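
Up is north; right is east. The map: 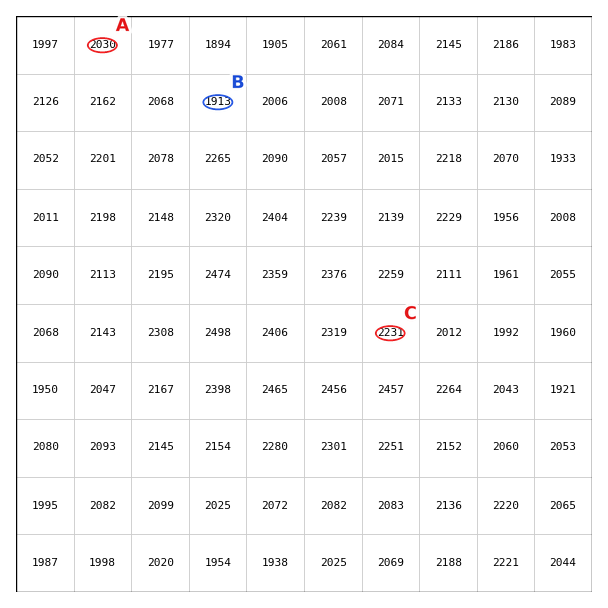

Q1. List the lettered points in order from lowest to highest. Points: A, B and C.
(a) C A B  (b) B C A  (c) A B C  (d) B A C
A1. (d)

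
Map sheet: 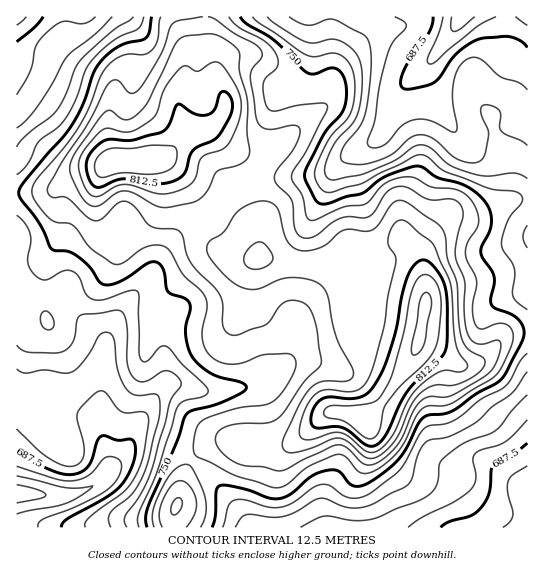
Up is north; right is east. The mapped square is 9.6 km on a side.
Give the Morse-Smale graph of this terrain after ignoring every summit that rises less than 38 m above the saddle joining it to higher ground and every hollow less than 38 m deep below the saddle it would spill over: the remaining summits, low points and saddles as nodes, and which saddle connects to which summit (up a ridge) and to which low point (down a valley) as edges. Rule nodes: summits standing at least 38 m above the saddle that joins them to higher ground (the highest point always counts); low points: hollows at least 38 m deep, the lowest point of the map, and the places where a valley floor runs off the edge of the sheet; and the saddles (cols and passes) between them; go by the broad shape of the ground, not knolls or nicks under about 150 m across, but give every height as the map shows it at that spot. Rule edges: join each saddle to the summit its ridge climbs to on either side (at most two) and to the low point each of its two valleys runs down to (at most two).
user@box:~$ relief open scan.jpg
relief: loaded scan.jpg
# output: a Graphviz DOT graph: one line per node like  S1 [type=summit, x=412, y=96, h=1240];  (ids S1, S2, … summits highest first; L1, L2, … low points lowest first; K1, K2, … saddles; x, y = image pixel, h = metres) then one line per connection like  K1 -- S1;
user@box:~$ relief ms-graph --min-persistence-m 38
graph terrain {
  S1 [type=summit, x=425, y=306, h=840];
  S2 [type=summit, x=127, y=161, h=836];
  L1 [type=low, x=18, y=494, h=644];
  L2 [type=low, x=462, y=17, h=656];
  L3 [type=low, x=527, y=489, h=665];
  L4 [type=low, x=17, y=17, h=670];
  K1 [type=saddle, x=205, y=214, h=785];
  K2 [type=saddle, x=193, y=461, h=762];
  K3 [type=saddle, x=17, y=193, h=749];
  K1 -- S1;
  K1 -- S2;
  K1 -- L1;
  K1 -- L2;
  K2 -- S1;
  K2 -- L1;
  K2 -- L3;
  K3 -- S2;
  K3 -- L1;
  K3 -- L4;
}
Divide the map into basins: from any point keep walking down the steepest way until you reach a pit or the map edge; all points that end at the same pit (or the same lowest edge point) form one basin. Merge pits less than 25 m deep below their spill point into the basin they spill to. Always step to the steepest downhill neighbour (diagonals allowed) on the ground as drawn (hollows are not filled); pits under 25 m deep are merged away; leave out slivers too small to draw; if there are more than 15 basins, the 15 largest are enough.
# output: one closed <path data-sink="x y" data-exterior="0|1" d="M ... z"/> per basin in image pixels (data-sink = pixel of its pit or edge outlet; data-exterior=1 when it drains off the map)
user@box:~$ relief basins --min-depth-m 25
<path data-sink="17 494" data-exterior="1" d="M163 160l-49 1-16 10-28 8-19 12-35 3 1 334 156 0 0-14 6-12 5-27 8-14 11-12 19-8 20 4 44 0 13-6 24-23 8-4 15 1 17 7 22-22 31-48 8-35 3-24-7-33-15-21-23 15-18 3-3 16-7 17-13-16-16-7-27-1-23-5-22 0-27-11-9-7-14-32-15-24-15-18z"/><path data-sink="462 17" data-exterior="1" d="M527 16l-321 0 1 29 10 37 7 13 0 16-13 16-25 8-20 21-11 3 11 2 18 18 19 30 14 32 9 7 27 11 22 0 23 5 27 1 16 7 13 16 7-17 3-16 18-3 23-15 15 21 5 23 2 16-8 45 24 11 18 12 17-2 9-6 18-21 23-5z"/><path data-sink="527 489" data-exterior="1" d="M527 332l-9 0-13 4-19 21-16 8-9 0-18-12-25-10-5 12-28 43-22 22-17-7-15-1-8 4-24 23-13 6-44 0-20-4-15 6-15 14-8 14-5 27-6 12 0 13 354 1z"/><path data-sink="17 17" data-exterior="1" d="M205 16l-188 0-1 177 35-2 19-12 28-8 16-10 29 0 18-2 5-3 20-21 25-8 12-13 2-13-17-50z"/>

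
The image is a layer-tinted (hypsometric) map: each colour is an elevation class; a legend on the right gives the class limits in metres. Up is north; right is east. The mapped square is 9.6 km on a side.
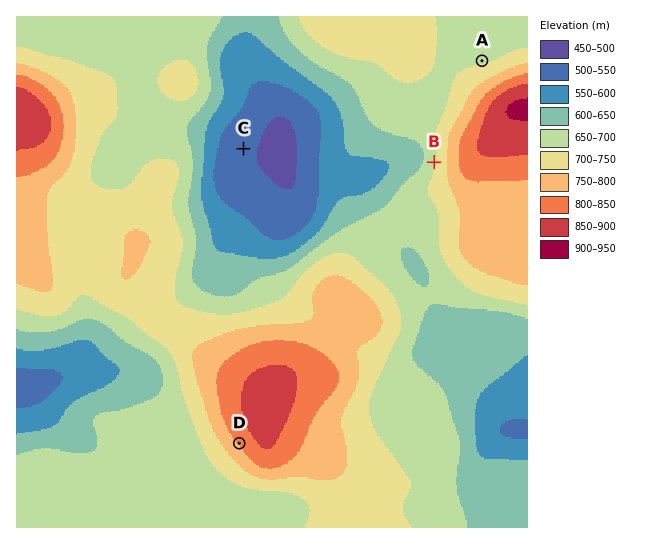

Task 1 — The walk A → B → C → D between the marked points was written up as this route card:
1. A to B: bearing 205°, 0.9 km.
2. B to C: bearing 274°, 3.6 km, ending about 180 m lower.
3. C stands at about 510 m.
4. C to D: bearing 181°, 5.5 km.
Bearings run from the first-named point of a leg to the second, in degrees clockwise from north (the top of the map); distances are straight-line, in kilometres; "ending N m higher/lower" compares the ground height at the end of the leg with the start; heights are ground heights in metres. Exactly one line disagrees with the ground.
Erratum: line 1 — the distance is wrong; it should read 2.1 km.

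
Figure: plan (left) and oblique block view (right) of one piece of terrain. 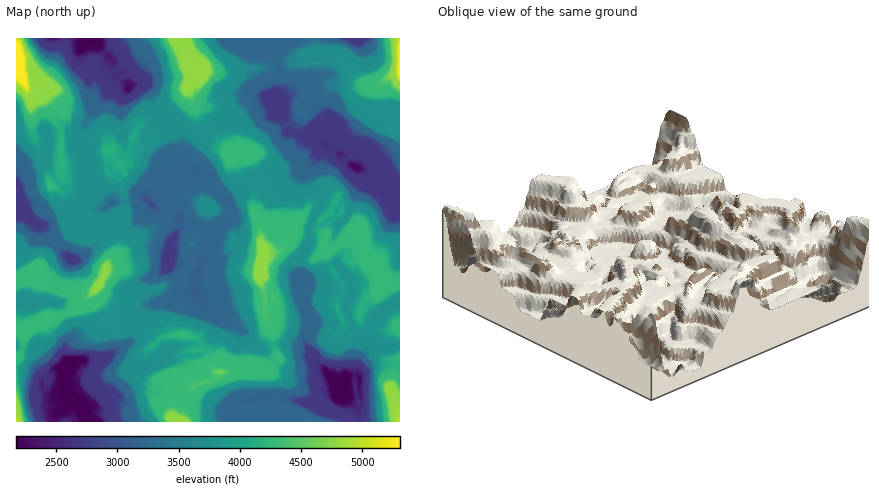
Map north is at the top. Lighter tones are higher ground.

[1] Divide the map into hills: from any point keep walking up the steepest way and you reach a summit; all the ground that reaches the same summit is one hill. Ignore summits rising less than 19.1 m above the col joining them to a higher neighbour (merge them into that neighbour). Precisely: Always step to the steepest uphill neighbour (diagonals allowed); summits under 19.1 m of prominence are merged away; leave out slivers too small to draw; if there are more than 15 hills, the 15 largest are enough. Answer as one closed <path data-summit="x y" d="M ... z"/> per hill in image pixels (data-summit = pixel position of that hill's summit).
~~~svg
<path data-summit="20 68" d="M92 38l-76 0 0 138 14-8 12-4 2-4 4 4 5 12 16 18 4 8-2 18-3 2-2-4-4 0-20 8 9 14 21 19 8-1 34-25 28-14 10-15 8 8 16 2-5-12-9-8-6 1-6 6-10-3-16 5-12 0-18-21-5-16 0-10-11-10-1-8 9-18 23-28 4-12 7-8-5-10z"/><path data-summit="100 284" d="M152 204l-10 15-28 14-36 26-6 0-6-4-15-15-7-12-12-9-8-5-8 0 2 133 16 5 14 18 8-2 8 0 2 2 0-26 8-7 18-9 6-8 6-1 6-5 8 0 8 9 6-5 4 0 12-13 3-1-6-8 3-12 4-7 15-9 0-6 4-8-1-12 10-16 0-4-4-8-16-2z"/><path data-summit="260 272" d="M328 145l-5 3-7 12-8 7-8 4-24 22-8 3-6-13-16 3-4 4-2 6-12 5 5 9 0 4-4 4 9 8 3 12-7 6-8 0-10-4-14 16 1 6-6 8-2 12 0 10 7 14 30 19 4 0 9 7 3 8 10 8 6 1 6-4 8-1 18 1 4 3 7-2-3-10 4-14-11-32 2-16-2-12 13-18-1-16 19-40-1-22 13-12z"/><path data-summit="400 68" d="M400 38l-112 0-8 9-8 5 8 16-3 42 5 6 3 12 3 4 16 4 6-1 12-8 14 2 9 9 0 6-5 10 12 12 5 0 5-11 10 2 14 11 14 19z"/><path data-summit="324 240" d="M368 179l-9 9-13 30-4 4-4 3-8-5-10 7-8-2-3 3 1 16-13 18 2 8-1 13 6 0 14-7 8-10 10-4 15 24 0 10-5 12 7 22-5 6-4 0-14-11-14-2-2-3-7 2 1 2-4 12 1 6 9 12 3 8 9 8 12 18 7-4 1-7 12-1 1-12 13-26 3-20 11-11 14-7 0-86-10-4-1-4 2-2-5-10-4 1-8-5-5-6z"/><path data-summit="194 78" d="M228 38l-136 2 23 22 5 10-3 4 3 5 6 3 2 4 4-3 10 0 6 5 3 4 1 10 8 7 6 2 9 11 7 20-1 14 5 5 6 2 1-11 10-14 0-2 5-4 2-6 12-7 14-3 12-15 12-6 8-1-5-4-11-22 0-12 6-8-14-4-12-1z"/><path data-summit="220 372" d="M218 314l-2 0 6 10-12 24-6 5-8 3-28-1-4-2-4 9-12 3-8 7-8 3-17 19 5 2 18-7 6 0 16 3 6 6 8 2 32 4 14 6 8 0 10-6 32-8 12 0 10 4 36 8 9-10 2-8-15-20-12 3-28-4-18-17-14-8-7-12-9-7-4 0z"/><path data-summit="182 334" d="M196 293l-24 8-24 4-12 13-4 0-6 6 7 8-2 8-33 22-14-2-16 1-1 11-4 10 1 10 18 17 8-3 14-13 12 1 16-19 8-3 8-7 12-3 3-8 7-6 8-3 20-2 16-8 5-9 0-8-17-12z"/><path data-summit="112 150" d="M116 76l-7 16-23 28-8 16-1 8 12 12 0 10 6 18 17 19 12 0 16-5 8 3 10-7 7 0 2-8-3-6 6-3 2-5 9-8-5-4-16-43 0 5-26 28-10-6-4-36 2-12 6-10z"/><path data-summit="230 154" d="M264 96l-16 7-12 15-14 3-12 7-2 6-5 4 0 2-10 14-2 8 10 16 7 7 8 3 12 13 12-5 2-8 8-8 16-7 10-11 20-13 11-13-19-4-3-4-3-12-5-6 1-10z"/><path data-summit="180 422" d="M144 389l-6 0-18 7-16-3-12 12-10 3 1 6 5 8 138 0 2-2 2-12-10 2-14-6-22-4-6 1-12-3-6-6z"/><path data-summit="400 422" d="M330 127l-8 0-16 10-10 12-20 13-10 11-11 5 3 6 5 0 5 12 12-6 20-19 8-4 8-7 10-16 2-10 6-4z"/><path data-summit="16 422" d="M118 314l-8 0-6 5-6 1-6 8-18 9-8 7 0 16 32 2 30-19 5-7-1-6z"/><path data-summit="310 422" d="M340 392l-12 16-36-8-10-4-12 0-20 4-18 8-5 14 131 0 0-12-16-13z"/><path data-summit="50 184" d="M44 160l-2 4-12 4-14 8 0 36 10 3 16 11 20-8 4 0 2 4 4-4 0-18-6-10-13-14-5-12z"/>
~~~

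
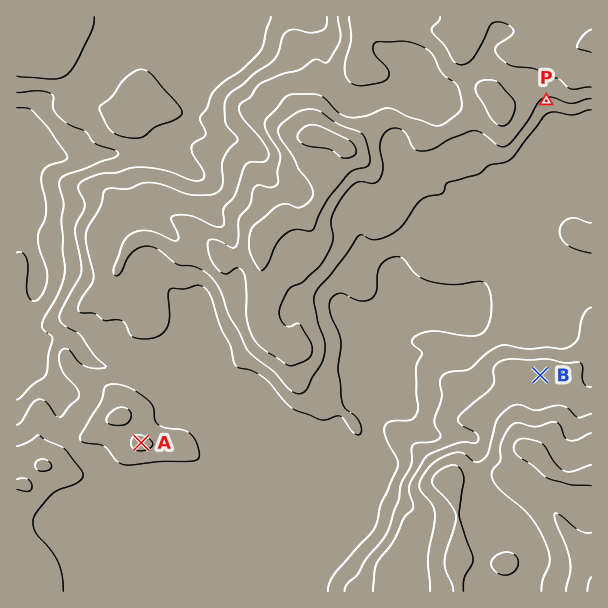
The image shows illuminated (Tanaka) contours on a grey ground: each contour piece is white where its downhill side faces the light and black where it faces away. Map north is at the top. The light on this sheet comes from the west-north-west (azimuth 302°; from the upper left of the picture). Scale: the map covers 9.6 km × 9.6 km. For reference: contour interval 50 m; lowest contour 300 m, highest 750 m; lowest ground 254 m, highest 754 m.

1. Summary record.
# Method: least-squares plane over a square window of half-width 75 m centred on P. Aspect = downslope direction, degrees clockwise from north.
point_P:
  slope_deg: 11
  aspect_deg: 164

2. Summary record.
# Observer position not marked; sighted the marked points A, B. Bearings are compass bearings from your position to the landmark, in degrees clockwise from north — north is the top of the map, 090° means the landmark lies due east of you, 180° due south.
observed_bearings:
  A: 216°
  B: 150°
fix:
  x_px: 385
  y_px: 107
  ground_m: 550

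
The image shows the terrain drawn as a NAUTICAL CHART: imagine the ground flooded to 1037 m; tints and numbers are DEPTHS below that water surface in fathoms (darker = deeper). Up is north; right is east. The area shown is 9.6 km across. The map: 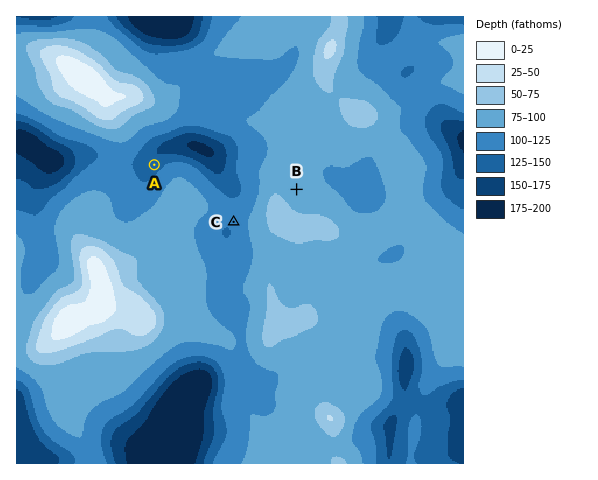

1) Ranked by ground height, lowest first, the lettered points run A C B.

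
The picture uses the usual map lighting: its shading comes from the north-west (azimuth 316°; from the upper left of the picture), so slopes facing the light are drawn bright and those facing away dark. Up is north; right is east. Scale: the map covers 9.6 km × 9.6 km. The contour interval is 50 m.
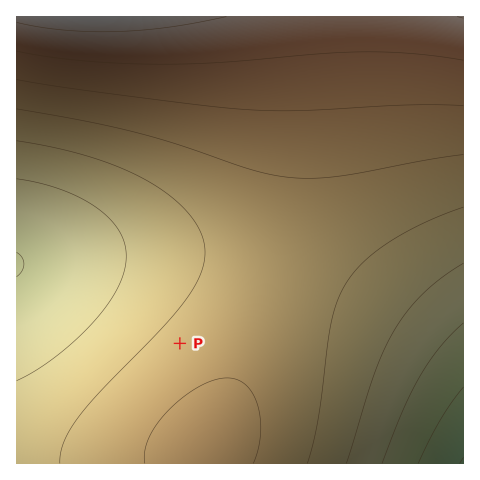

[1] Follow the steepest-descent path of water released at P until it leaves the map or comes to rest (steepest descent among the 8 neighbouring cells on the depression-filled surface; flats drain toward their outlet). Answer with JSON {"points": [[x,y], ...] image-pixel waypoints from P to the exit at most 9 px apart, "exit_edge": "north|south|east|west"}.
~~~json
{"points": [[180, 343], [171, 334], [161, 325], [152, 315], [143, 306], [133, 297], [124, 287], [115, 281], [105, 281], [96, 280], [87, 280], [77, 279], [68, 278], [59, 277], [49, 276], [40, 273], [31, 271], [21, 269], [17, 267]], "exit_edge": "west"}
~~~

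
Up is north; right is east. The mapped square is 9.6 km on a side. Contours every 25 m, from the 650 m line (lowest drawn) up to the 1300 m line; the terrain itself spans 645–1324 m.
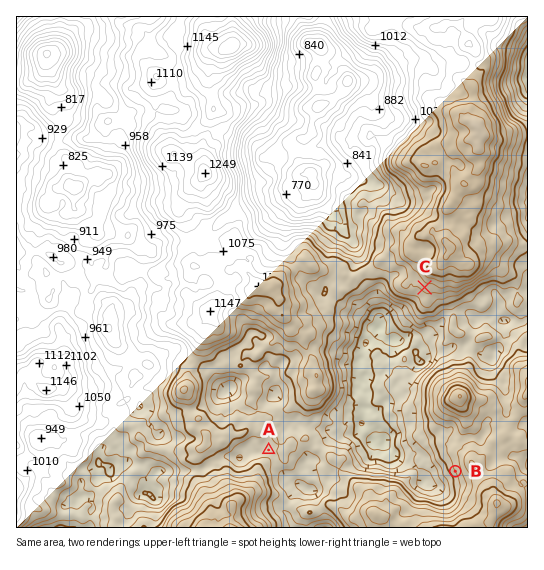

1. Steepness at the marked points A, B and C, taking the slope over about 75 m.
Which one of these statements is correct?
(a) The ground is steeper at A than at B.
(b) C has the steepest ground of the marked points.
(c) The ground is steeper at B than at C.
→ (c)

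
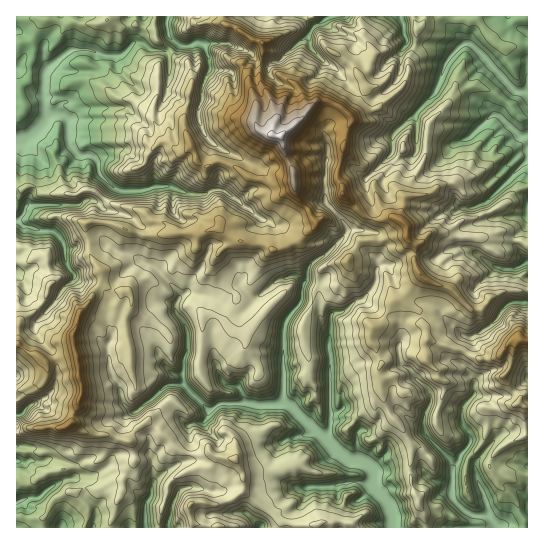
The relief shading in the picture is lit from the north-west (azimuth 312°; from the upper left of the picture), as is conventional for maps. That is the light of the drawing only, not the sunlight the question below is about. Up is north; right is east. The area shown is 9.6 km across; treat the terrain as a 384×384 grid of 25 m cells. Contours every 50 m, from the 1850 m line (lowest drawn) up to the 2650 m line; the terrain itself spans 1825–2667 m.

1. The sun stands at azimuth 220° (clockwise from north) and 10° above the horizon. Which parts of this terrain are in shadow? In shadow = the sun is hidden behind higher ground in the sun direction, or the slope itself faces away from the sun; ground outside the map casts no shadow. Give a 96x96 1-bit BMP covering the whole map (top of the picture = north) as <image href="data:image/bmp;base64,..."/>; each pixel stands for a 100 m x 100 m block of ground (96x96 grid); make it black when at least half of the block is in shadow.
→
<image width="96" height="96" href="data:image/bmp;base64,Qk2+BAAAAAAAAD4AAAAoAAAAYAAAAGAAAAABAAEAAAAAAIAEAAATCwAAEwsAAAIAAAAAAAAA////AAAAAAADBAEQA/gAAPgAAAAAAAEYf/gAP/wAH4BgAAOIf/gIf7wEP4HgAAOMAfgM//4O/AH4AAOMDGAO//4P+wM4AAOM/gB///4P9wMNAAbG/xh///4f5wYBMAzG/xh///4/5wwAfADAHhj///4/7wAAMAGAABwAD/4/7wAAAAGAABwA//4/7gHsAAAAADwD//wZ7n/YAADAAD6B//gT9gAAAAHAAX/X/+AD8ABAAAGBj3///4AH8AAAAAADzn///wAPiAAAAAYH3n///QA+GAAAAH8P/H//+WB+OAAAD/wf/f+/8QB8+AB/z/4//f//+gD9+AD///9/////+AH98AB/3//////+eAP98AA/h//1///8cAM8cAAPD/vz///8cAAMOYMAD/j/9//8cAAcAZkAD/B/4f/48AA8AAOAD/G/z+Dw8AD8DAeAD/Gfj8Hw8AD4fAcAD/PPngHw8AT4/AcDD/P/ngPg8AfgeCcDD/P7HAPg8APD+AcHH/P3HAPg8AeH4AIPH/PjCAPw8A8HwwI/H/PjgAfx8AeGDwB+H//DgAHx8A+A/8D+H//DgAHh8AQH/8H/H/+HgAHh8AAH/5N/H/+PgAHg8AAC8/N/D/8PgAHw8DgBwOf+D/wPAADw/HgAAG//j/nOAAA4vngAAP/33/PeAAAYAPAAB/97n/OOAAAMAOAADz/7v+OCAAAcAAAAH0Hj/+eEAAEcAAEAP//h//+MAAD+AAMA///D/v+4AAB+AAIH//8D8H/wAAA+ADYP//8D8P/gAAAHAPYf//8D4f/AAAADwfAf//8D4f4AAAAB8/Af//8D4/wAAAAAO+Af//8f8/AAMACAF8AH//7/wYAAEACBwAA///z/wAAAAD2AIPA//B//wAOAAD/AIfA//8f/gA8DgB/ATAB///94B/4PgD8A3AB///8Af/5/A/4B/CH///8P//j///wB+Hf//59f//////gD8P///8cA//////AH8f////8AB////+AH4/5/8/8Ac////8AH5/z/7/8/////hgAP5/3/3/++///+BAYP7/3////+/+B2DB4P7//////+/8AAADwP5//////8//dAEPgf5//////9/+YAP+Af8f////9x/+gAP8Af8/93//8A/wAAfwA/8//3//8A4AAEfAA/8//3//4A4ADE+AA/8//3//8A4ADE+ADl4f/z//8AwAGA+ATx4P/z//wAwAMh+AZwAf/wH/wAAAQg8AZ8Af/4f/kYABww9Ab8g//+f/M4AAAw+Ab9j///+/d4AAE+eIb///x/eZ98ACMYeM////w/OD8cAGYYeM////9/EP8YAMwYfM////9/j/wYIBgcfc//////j/sYcDQcf5////+/z/MMACwcfh//////z+MAB/A8/D//////78cIH/D//P3/////74AIHwH///v//////wAIAAGf/+H//////gAAAAAf/4f/////yAOAAAA8OB//////4AcAAAA8AD//////4AcAABk8Af//////wIAAHD+8e///////gIA="/>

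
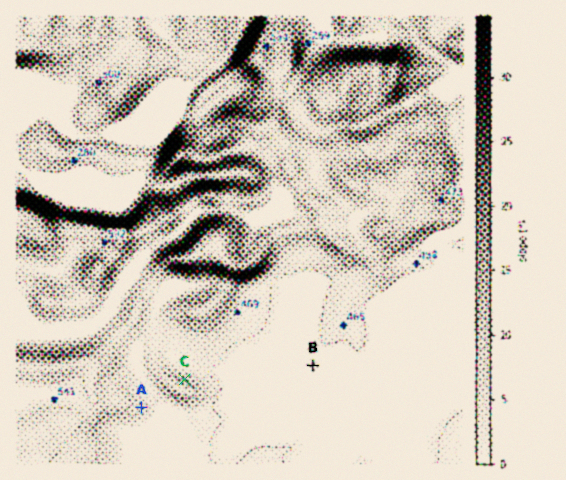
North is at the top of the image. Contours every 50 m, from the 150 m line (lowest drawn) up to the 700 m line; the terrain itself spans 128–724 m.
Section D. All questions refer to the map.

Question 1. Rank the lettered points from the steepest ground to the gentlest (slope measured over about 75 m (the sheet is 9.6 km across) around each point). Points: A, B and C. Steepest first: C A B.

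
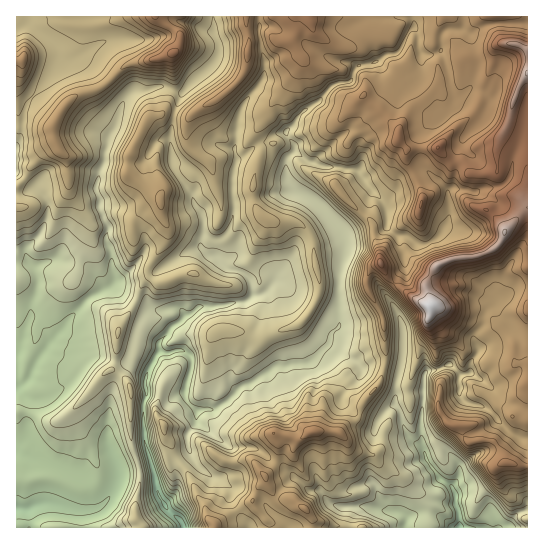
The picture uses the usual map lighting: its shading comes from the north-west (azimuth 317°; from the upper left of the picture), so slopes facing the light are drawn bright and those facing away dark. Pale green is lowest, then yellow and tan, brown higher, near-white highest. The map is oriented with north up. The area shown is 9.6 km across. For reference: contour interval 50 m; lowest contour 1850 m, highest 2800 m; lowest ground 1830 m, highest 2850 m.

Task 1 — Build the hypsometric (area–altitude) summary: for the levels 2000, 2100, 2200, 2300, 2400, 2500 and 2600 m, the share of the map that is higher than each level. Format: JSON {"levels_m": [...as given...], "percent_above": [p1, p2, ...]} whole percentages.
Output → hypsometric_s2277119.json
{"levels_m": [2000, 2100, 2200, 2300, 2400, 2500, 2600], "percent_above": [94, 83, 67, 48, 33, 17, 6]}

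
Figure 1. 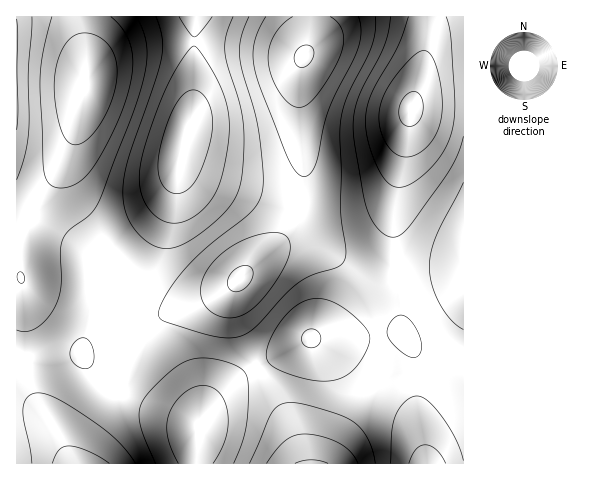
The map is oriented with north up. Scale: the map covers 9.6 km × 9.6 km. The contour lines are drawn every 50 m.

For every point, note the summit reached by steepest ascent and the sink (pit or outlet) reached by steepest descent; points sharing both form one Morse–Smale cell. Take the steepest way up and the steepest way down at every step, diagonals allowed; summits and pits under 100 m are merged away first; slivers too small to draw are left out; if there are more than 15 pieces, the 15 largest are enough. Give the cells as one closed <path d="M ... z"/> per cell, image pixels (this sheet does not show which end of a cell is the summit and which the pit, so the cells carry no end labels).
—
<path d="M302 240l-9 0-15 7-53 43-18 8-39 12-9 0-11-7-36-47-4-2-10 10-4 7-2 33-10 42 2 12 21 24 22 16 65 24 7 5 10-23 19-19 23-15 60-32 42 1 50-7 3 2 9 22 2 60 9 45 1 3 36 0 1-192-9-3-88 3-10-3-32-20z"/><path d="M463 16l-152 1-1 24-8 19-2 13 0 46 4 42-2 40-10 26-21 25 15-10 16-2 23 9 32 20 10 3 51-3 46 2z"/><path d="M311 16l-115 1-4 98-18 71-6 11-14 19-45 37 31 40 14 15 5 2 9 0 39-12 18-8 11-7 41-37 15-19 8-17 4-27 0-22-4-42 0-46 2-13 8-19z"/><path d="M403 332l-50 7-42-1-72 38-17 13-16 18-8 23-2 33 230 1-9-48-2-60-9-22z"/><path d="M195 16l-116 1 7 43 0 23-7 39-13 46 0 17 5 15 7 13 31 40 27-20 18-17 14-19 6-11 18-71z"/><path d="M69 152l-10 22-23 34-10 19-5 19-1 26 4 26 1 64 7 33 39 69 124 0 4-36-2-2-52-20-23-12-17-12-23-26 0-10 10-42 2-33 4-7 11-11-24-30-17-29-2-26z"/><path d="M78 16l-62 1 1 447 54-1-31-52-8-16-4-17-4-41 0-39-4-26 0-17 6-28 10-19 23-34 12-24 7-24 8-43 0-23z"/>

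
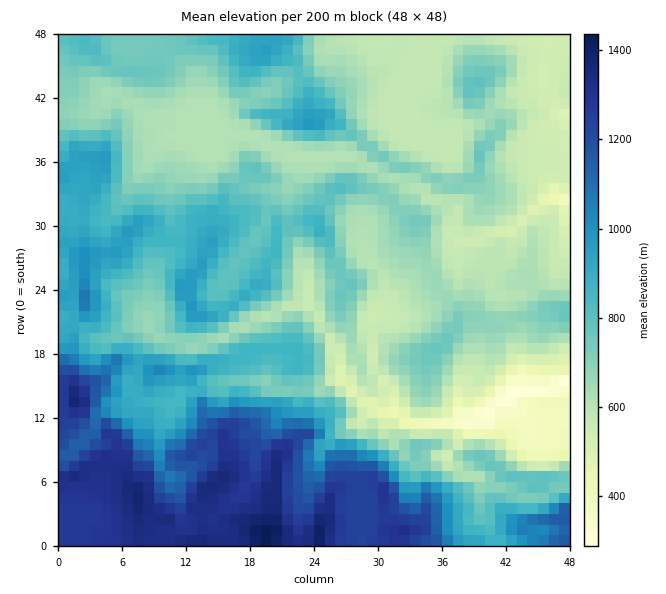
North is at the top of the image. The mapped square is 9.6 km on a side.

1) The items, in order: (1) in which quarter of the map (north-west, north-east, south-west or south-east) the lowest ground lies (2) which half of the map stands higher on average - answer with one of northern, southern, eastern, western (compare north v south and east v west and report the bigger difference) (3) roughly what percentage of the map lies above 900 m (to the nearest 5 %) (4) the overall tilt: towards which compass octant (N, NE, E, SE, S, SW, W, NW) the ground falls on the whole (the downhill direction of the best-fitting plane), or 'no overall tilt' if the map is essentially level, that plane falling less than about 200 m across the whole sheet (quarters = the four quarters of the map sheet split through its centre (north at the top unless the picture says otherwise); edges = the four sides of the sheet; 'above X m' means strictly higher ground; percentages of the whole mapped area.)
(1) The lowest point lies in the south-east quarter of the map.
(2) Taken as a whole, the western half is higher than the eastern.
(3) Ground above 900 m makes up about 30 % of the sheet.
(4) On the whole the ground falls towards the north-east.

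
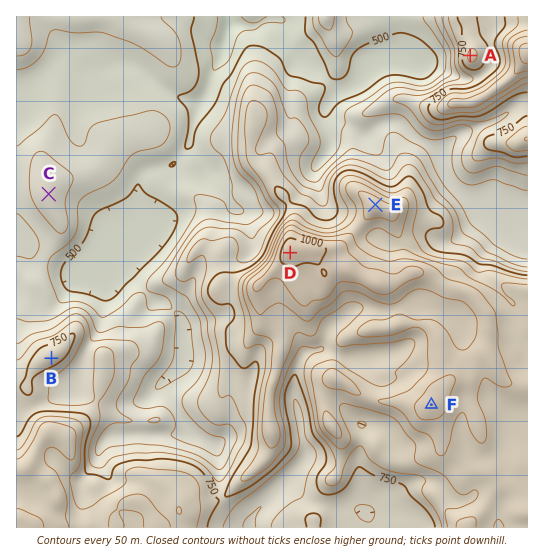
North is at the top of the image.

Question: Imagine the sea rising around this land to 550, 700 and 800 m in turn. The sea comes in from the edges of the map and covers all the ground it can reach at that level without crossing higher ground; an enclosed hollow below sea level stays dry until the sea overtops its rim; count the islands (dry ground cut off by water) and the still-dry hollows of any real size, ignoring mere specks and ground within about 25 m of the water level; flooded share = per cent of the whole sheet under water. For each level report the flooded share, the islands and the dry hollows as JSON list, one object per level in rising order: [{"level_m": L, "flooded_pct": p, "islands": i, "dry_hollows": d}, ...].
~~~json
[{"level_m": 550, "flooded_pct": 20, "islands": 0, "dry_hollows": 0}, {"level_m": 700, "flooded_pct": 51, "islands": 0, "dry_hollows": 0}, {"level_m": 800, "flooded_pct": 69, "islands": 0, "dry_hollows": 0}]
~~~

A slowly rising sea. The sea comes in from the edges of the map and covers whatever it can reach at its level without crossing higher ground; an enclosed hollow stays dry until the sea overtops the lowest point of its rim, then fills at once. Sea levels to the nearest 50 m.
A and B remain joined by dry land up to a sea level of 600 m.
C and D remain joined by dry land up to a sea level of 550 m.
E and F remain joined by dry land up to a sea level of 900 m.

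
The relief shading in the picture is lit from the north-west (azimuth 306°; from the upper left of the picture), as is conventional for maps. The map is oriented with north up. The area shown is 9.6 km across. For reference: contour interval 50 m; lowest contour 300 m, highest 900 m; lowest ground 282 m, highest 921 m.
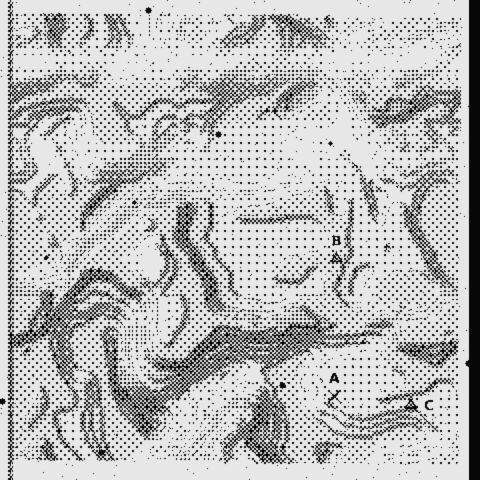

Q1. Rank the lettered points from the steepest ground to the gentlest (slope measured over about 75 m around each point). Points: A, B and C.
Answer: C A B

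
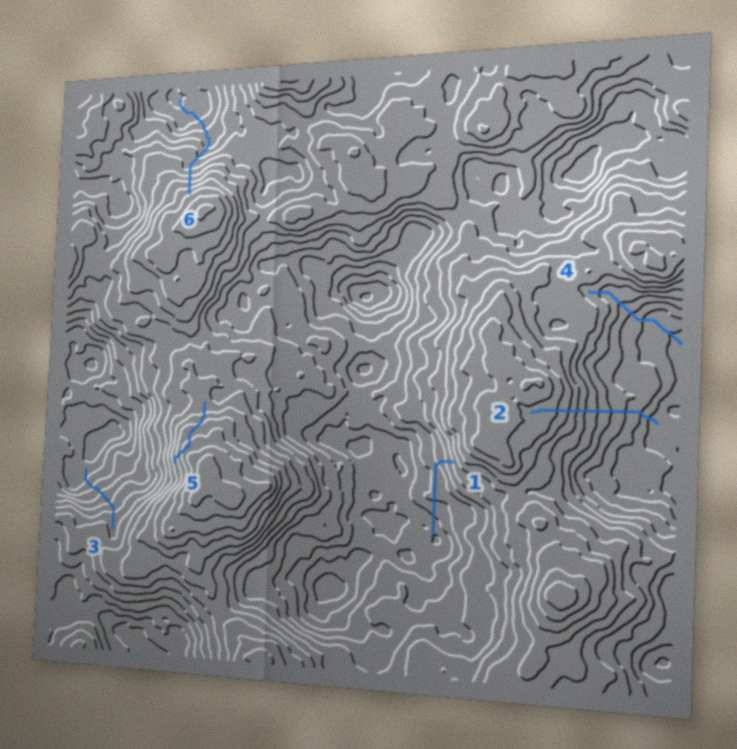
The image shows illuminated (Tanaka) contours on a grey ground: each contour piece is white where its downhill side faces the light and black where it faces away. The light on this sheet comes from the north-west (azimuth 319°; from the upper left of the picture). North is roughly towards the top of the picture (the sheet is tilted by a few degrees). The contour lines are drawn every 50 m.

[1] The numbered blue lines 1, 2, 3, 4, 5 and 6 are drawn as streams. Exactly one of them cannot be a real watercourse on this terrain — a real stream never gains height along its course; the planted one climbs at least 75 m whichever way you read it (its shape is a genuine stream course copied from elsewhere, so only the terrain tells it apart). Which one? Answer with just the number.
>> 5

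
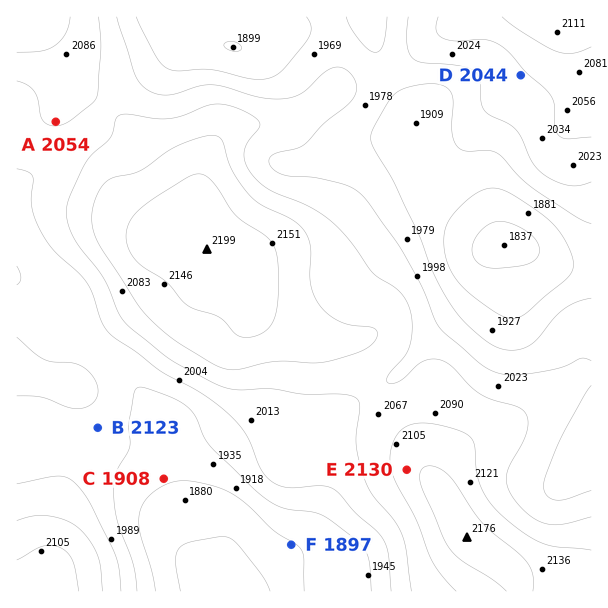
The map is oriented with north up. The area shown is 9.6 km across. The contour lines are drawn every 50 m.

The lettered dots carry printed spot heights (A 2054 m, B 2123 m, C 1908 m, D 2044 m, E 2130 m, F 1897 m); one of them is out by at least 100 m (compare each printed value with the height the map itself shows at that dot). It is B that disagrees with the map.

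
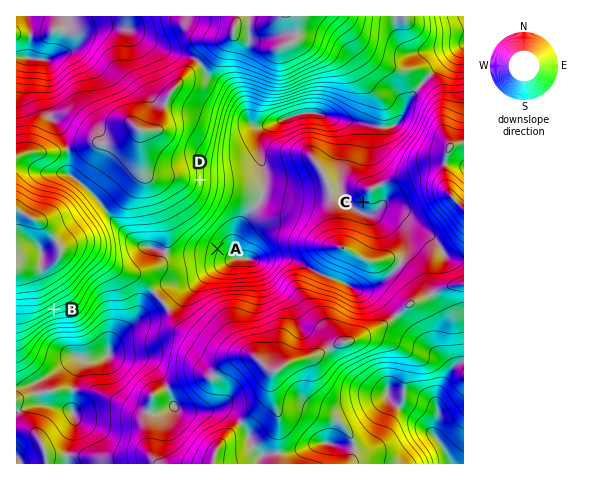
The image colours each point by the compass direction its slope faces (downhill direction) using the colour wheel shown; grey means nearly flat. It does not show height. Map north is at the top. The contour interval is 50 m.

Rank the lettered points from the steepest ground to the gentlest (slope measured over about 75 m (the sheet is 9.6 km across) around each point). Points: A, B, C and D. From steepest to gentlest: B D A C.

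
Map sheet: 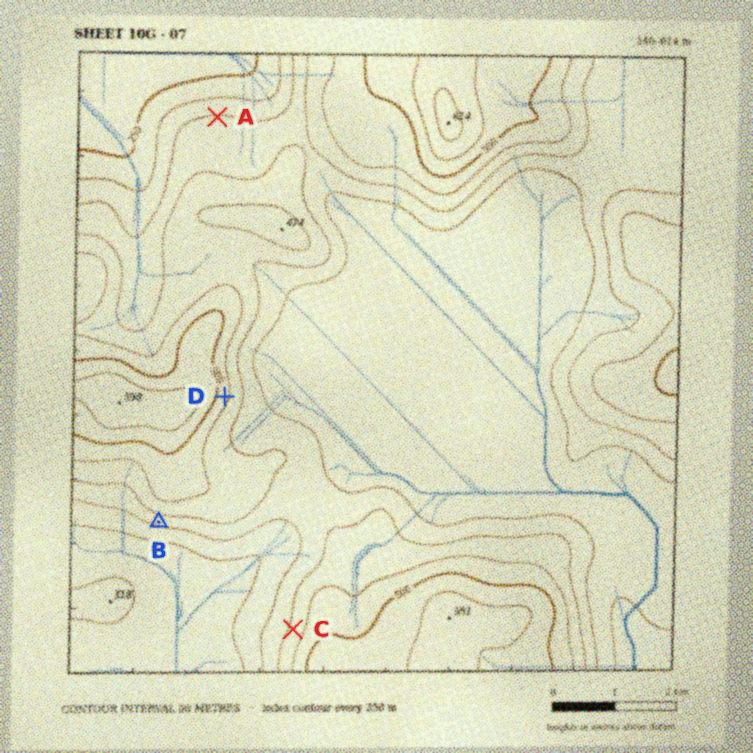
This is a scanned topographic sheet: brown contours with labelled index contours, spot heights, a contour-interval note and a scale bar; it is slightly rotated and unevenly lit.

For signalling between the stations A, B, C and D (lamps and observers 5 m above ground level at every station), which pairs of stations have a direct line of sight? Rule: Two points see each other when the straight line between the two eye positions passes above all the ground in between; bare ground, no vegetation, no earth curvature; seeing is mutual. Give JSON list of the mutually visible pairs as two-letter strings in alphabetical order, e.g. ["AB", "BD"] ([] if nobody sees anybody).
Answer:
["BC", "CD"]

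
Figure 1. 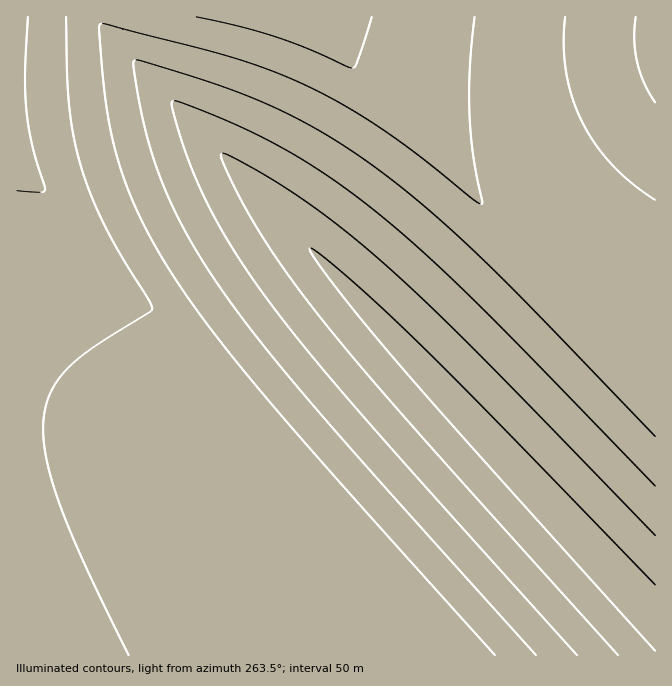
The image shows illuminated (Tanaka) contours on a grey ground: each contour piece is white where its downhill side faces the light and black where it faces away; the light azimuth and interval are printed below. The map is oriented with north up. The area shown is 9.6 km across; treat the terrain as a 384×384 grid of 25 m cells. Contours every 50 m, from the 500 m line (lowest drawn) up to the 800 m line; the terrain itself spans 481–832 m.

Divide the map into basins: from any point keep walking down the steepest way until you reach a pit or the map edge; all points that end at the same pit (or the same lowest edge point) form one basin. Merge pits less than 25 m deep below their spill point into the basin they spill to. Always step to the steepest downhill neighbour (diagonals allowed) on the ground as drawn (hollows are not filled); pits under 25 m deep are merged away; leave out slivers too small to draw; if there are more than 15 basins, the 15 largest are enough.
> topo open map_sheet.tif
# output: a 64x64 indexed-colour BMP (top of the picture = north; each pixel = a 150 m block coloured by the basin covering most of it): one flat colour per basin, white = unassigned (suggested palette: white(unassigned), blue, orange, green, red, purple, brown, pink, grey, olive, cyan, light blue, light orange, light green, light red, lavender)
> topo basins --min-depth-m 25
<image width="64" height="64" href="data:image/bmp;base64,Qk12CAAAAAAAAHYAAAAoAAAAQAAAAEAAAAABAAQAAAAAAAAIAAATCwAAEwsAABAAAAAAAAAA////ALR3HwAOf/8ALKAsACgn1gC9Z5QAS1aMAMJ34wB/f38AIr28AM++FwDox64AeLv/AIrfmACWmP8A1bDFABERERERERERERERERERERERERERERERERERERERERERERERERERERERERERERERERERERERERERERERERERERERERERERERERERERERERERERERERERERERERERERERERERERERERERERERERERERERERERERERERERERERERERERERERERERERERERERERERERERERERERERERERERERIRERERERERERERERERERERERERERERERERERERERERIhERERERERERERERERERERERERERERERERERERERERIiERERERERERERERERERERERERERERERERERERERERIiIRERERERERERERERERERERERERERERERERERERERIiIhEREREREREREREREREREREREREREREREREREREREiIiEREREREREREREREREREREREREREREREREREREREiIiIREREREREREREREREREREREREREREREREREREREiIiIhEREREREREREREREREREREREREREREREREREREiIiIiEREREREREREREREREREREREREREREREREREREiIiIiIREREREREREREREREREREREREREREREREREREiIiIiIhEREREREREREREREREREREREREREREREREREiIiIiIiEREREREREREREREREREREREREREREREREREiIiIiIiIREREREREREREREREREREREREREREREREREiIiIiIiIhEREREREREREREREREREREREREREREREREiIiIiIiIiEREREREREREREREREREREREREREREREREiIiIiIiIiIREREREREREREREREREREREREREREREREiIiIiIiIiIhEREREREREREREREREREREREREREREREiIiIiIiIiIiEREREREREREREREREREREREREREREREiIiIiIiIiIiIREREREREREREREREREREREREREREREiIiIiIiIiIiIhERERERERERERERERERERERERERERESIiIiIiIiIiIiERERERERERERERERERERERERERERESIiIiIiIiIiIiIRERERERERERERERERERERERERERESIiIiIiIiIiIiIhERERERERERERERERERERERERERESIiIiIiIiIiIiIiERERERERERERERERERERERERERESIiIiIiIiIiIiIiIRERERERERERERERERERERERERESIiIiIiIiIiIiIiIhERERERERERERERERERERERERESIiIiIiIiIiIiIiIiERERERERERERERERERERERERESIiIiIiIiIiIiIiIiIRERERERERERERERERERERERESIiIiIiIiIiIiIiIiIhERERERERERERERERERERERESIiIiIiIiIiIiIiIiIiERERERERERERERERERERERESIiIiIiIiIiIiIiIiIiIRERERERERERERERERERERESIiIiIiIiIiIiIiIiIiIhERERERERERERERERERERESIiIiIiIiIiIiIiIiIiIiERERERERERERERERERERESIiIiIiIiIiIiIiIiIiIiIRERERERERERERERERERERIiIiIiIiIiIiIiIiIiIiIhERERERERERERERERERERIiIiIiIiIiIiIiIiIiIiIiERERERERERERERERERERIiIiIiIiIiIiIiIiIiIiIiIRERERERERERERERERERIiIiIiIiIiIiIiIiIiIiIiIhERERERERERERERERERIiIiIiIiIiIiIiIiIiIiIiIiERERERERERERERERERIiIiIiIiIiIiIiIiIiIiIiIiIRERERERERERERERERIiIiIiIiIiIiIiIiIiIiIiIiIhERERERERERERERERIiIiIiIiIiIiIiIiIiIiIiIiIiERERERERERERERERIiIiIiIiIiIiIiIiIiIiIiIiIiIRERERERERERERERIiIiIiIiIiIiIiIiIiIiIiIiIiIhERERERERERERERIiIiIiIiIiIiIiIiIiIiIiIiIiIiERERERERERERERIiIiIiIiIiIiIiIiIiIiIiIiIiIiIRERERERERERERIiIiIiIiIiIiIiIiIiIiIiIiIiIiIhERERERERERERIiIiIiIiIiIiIiIiIiIiIiIiIiIiIiERERERERERERIiIiIiIiIiIiIiIiIiIiIiIiIiIiIiIRERERERERERIiIiIiIiIiIiIiIiIiIiIiIiIiIiIiIhEREREREREREiIiIiIiIiIiIiIiIiIiIiIiIiIiIiIiEREREREREREiIiIiIiIiIiIiIiIiIiIiIiIiIiIiIiIREREREREREiIiIiIiIiIiIiIiIiIiIiIiIiIiIiIiIhEREREREREiIiIiIiIiIiIiIiIiIiIiIiIiIiIiIiIiEREREREREiIiIiIiIiIiIiIiIiIiIiIiIiIiIiIiIiIREREREREiIiIiIiIiIiIiIiIiIiIiIiIiIiIiIiIiIhEREREREiIiIiIiIiIiIiIiIiIiIiIiIiIiIiIiIiIiEREREREiIiIiIiIiIiIiIiIiIiIiIiIiIiIiIiIiIiIREREREiIiIiIiIiIiIiIiIiIiIiIiIiIiIiIiIiIiIhEREREiIiIiIiIiIiIiIiIiIiIiIiIiIiIiIiIiIiIi"/>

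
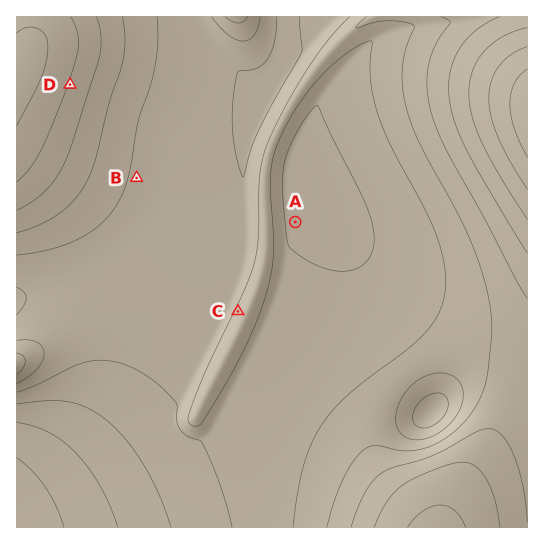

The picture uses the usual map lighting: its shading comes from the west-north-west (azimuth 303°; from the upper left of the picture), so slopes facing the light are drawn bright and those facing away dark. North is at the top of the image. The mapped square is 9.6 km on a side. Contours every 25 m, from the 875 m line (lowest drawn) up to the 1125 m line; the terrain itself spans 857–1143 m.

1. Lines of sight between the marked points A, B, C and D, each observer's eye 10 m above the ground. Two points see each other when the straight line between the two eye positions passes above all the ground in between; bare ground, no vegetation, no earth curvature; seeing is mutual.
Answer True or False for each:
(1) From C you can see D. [True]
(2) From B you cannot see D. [False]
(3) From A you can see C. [False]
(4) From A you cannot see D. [True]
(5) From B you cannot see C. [False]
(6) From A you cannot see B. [True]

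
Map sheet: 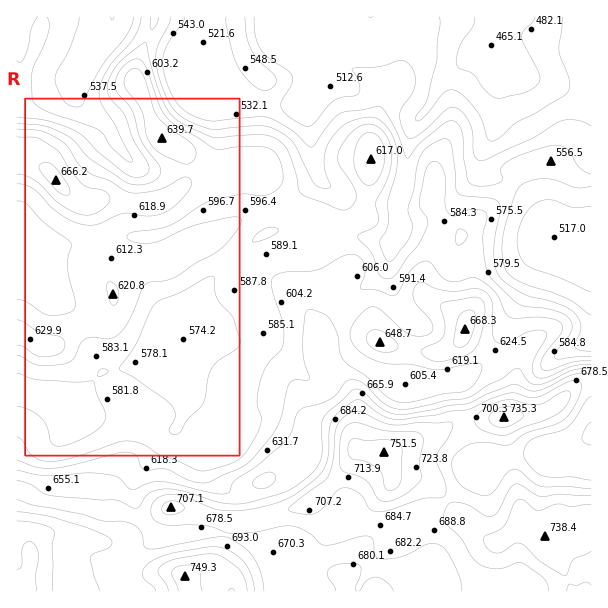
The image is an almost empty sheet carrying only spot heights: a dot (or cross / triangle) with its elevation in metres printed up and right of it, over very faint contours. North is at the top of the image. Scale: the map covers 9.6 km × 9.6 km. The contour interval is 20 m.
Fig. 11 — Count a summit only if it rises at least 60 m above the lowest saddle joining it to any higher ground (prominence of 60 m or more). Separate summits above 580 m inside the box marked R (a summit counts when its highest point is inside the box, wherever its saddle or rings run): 1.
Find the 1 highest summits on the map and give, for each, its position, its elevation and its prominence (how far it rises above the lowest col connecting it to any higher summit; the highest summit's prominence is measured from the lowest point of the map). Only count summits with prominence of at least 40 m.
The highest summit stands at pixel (384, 452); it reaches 752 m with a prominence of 287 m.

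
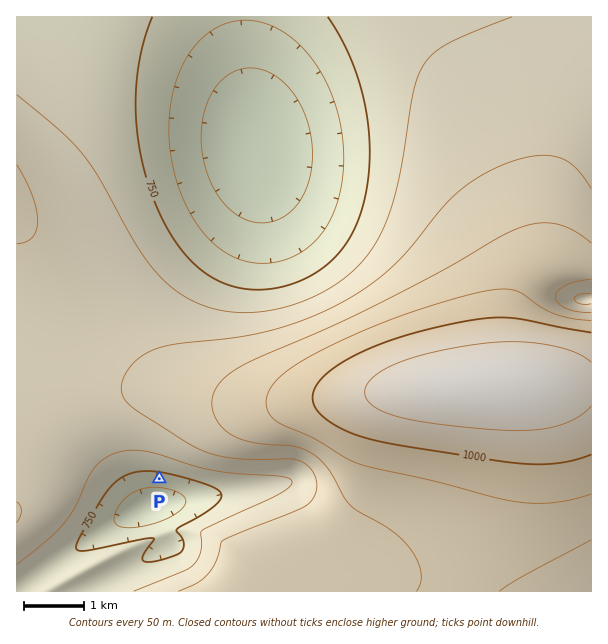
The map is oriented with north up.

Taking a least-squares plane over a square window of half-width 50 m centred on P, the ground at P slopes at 11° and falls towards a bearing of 186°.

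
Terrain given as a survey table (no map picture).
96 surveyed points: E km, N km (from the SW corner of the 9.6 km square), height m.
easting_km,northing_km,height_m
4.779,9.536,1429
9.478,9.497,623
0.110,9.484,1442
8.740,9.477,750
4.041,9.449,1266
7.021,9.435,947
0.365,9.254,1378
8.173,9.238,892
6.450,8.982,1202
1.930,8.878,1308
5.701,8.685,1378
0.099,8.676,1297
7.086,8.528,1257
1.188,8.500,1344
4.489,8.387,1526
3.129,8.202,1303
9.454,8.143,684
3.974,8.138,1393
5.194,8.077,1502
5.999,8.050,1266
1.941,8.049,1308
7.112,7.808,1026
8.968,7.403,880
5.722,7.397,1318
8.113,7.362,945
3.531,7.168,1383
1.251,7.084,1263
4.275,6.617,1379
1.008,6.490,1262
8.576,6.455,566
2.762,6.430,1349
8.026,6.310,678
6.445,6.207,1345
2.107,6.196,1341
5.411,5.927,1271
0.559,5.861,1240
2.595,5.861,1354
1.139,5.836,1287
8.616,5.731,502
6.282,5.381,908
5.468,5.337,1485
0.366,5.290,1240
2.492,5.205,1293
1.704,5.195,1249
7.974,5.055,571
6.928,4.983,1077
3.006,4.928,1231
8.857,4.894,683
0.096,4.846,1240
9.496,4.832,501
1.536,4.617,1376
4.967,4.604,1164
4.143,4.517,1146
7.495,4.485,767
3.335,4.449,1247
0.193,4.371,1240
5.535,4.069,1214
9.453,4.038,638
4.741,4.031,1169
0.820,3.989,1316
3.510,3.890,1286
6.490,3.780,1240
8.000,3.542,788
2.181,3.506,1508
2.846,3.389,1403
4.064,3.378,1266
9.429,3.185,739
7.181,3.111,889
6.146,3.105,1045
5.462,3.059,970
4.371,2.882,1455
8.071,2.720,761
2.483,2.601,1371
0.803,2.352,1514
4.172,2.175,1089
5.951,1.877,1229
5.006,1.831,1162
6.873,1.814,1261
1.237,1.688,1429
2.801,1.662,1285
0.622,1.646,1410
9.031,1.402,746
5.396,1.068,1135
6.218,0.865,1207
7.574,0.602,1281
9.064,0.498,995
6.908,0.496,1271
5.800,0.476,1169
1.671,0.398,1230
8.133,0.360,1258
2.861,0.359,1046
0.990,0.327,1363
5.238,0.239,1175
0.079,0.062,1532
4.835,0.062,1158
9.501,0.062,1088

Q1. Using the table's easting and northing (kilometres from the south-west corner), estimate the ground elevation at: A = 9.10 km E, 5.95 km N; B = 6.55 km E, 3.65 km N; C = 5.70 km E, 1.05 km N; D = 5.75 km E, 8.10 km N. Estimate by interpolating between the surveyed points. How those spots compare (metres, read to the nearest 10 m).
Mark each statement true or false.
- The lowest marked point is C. false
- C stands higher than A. true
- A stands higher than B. false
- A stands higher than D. false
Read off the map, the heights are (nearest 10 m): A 560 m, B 1150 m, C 1020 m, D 1280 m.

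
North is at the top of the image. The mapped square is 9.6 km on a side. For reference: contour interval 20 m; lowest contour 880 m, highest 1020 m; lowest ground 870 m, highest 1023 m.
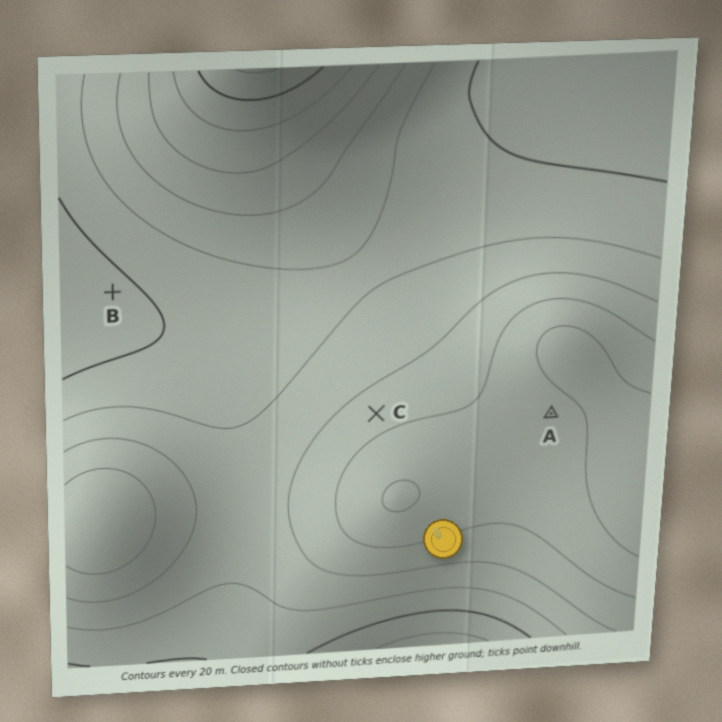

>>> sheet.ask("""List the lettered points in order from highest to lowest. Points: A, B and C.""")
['A', 'C', 'B']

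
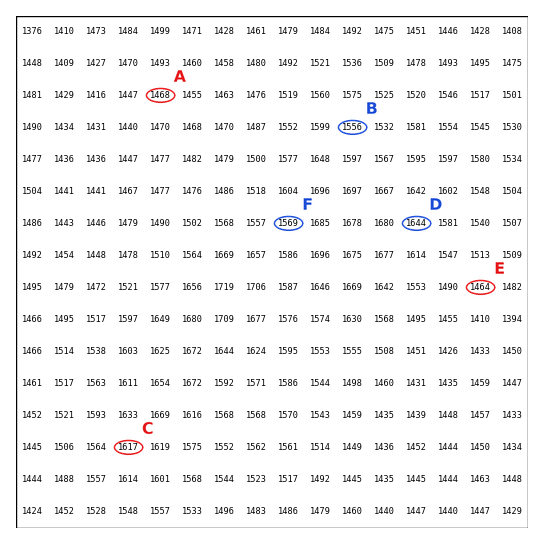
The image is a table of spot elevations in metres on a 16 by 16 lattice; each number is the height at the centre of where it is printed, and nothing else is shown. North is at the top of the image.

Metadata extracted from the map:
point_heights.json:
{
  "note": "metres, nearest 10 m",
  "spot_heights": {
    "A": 1470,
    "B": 1560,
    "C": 1620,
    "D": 1640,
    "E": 1460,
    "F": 1570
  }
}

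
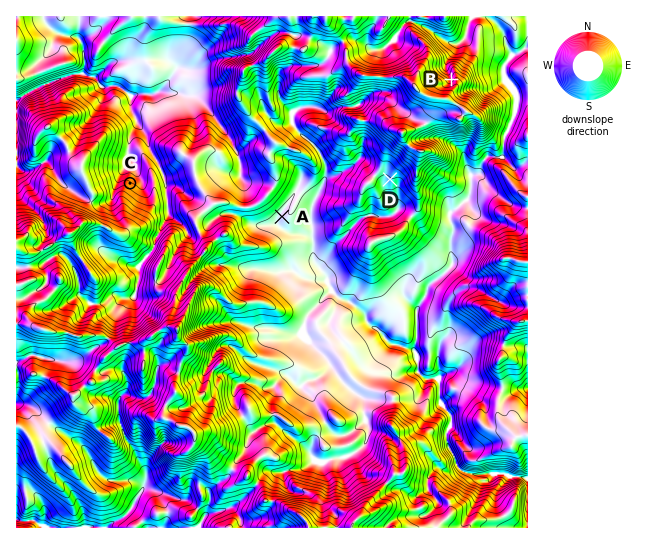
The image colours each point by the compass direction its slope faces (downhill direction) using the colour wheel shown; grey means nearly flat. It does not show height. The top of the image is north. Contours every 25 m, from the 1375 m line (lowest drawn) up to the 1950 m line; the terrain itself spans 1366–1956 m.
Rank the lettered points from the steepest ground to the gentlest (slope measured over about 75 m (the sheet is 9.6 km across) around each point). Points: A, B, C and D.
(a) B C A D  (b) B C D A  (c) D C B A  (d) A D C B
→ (b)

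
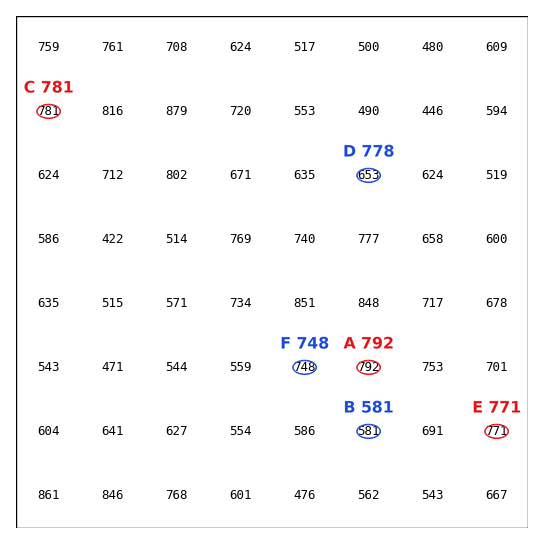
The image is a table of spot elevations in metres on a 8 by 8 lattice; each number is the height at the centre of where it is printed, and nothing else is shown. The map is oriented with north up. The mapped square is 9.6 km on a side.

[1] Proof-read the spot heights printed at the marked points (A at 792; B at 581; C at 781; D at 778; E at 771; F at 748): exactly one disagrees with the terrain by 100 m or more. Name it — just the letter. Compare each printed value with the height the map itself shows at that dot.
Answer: D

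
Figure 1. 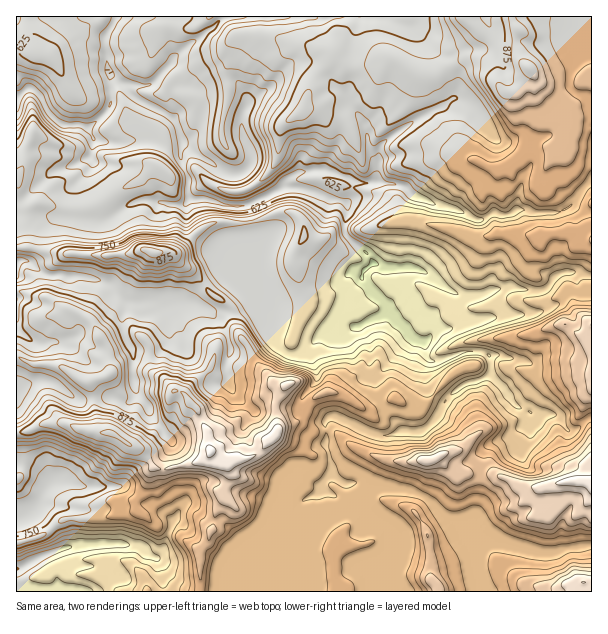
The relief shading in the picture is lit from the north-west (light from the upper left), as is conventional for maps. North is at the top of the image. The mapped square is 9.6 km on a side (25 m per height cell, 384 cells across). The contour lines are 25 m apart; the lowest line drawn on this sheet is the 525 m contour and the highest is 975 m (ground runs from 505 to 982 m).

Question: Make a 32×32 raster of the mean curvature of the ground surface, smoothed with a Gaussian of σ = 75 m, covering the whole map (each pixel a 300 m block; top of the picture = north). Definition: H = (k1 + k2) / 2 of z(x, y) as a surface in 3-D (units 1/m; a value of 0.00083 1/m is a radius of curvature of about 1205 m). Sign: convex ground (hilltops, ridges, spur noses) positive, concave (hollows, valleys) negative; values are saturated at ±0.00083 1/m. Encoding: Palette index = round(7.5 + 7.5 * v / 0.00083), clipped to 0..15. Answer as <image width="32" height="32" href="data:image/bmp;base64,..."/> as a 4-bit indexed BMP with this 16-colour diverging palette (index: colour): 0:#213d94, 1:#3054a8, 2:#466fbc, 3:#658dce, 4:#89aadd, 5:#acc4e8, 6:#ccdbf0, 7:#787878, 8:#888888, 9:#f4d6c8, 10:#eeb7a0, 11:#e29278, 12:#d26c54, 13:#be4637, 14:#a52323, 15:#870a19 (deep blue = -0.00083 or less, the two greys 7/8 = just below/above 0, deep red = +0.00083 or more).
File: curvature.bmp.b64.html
<image width="32" height="32" href="data:image/bmp;base64,Qk12AgAAAAAAAHYAAAAoAAAAIAAAACAAAAABAAQAAAAAAAACAAATCwAAEwsAABAAAAAAAAAAlD0hAKhUMAC8b0YAzo1lAN2qiQDoxKwA8NvMAHh4eACIiIgAyNb0AKC37gB4kuIAVGzSADdGvgAjI6UAGQqHAIlniItnxXd3eIh1j1ZputwHqpnVNtR3d3h2ZplniGNn9QEiEjzjZ3d5iYSZZ3UzIW7Zln9mykV4iIiD5mZWnHdUmrzJNXr1d4iHfMN1ept6lXZGd1J9VlhneHQlpVnKeMVERy62SKQnhWVWd8nuR7pjQmrbWvveVKWd//+lkTmb1X7/+QPITPV21BEIrVRXSH/93FB4ynL2chiWcIvYRTU6YFJA75Q2sbjqi7R8cmVsQxy6CP0kWf9PdZp9IkWYmr34fxuCpY6UGqmIZP86Z5mCRZobQ6ipBURKtSpkSIRpSIXmqVeW8WpnRZN0WM39yorNlFZ3RnR4lohHl5hCEoyulWVlRKxXaJemaYhVV2aUYwEiV1uTd2t2VahkmmbENCj//+/+J3d8h6NVVnlnmni4hjPv2lV3W70nhmisuaqLdlVDQmP/7XyqT+3vsXeYmIqIl0QwAADOUwWKIAtURyeWhoqo4t/9AVp1QFmZmIqTtlZInPSRJvJTWn2pmapZl6i6V3hiXnD0d7hKiapXiZavREl3lW4Y+Hq0hJinJ4eHgzhIpzhdKL2odpk2dDx3iFDMtVipW1Nap1l4l0K8h3VXuHJ1h1pnSKZ4iKlZ1rpZq6dmqjd6iJZ5iKqHeHjmZ4qXaJl1bZmamniWVmdpdXeHZ5SIiXN3ZVd2Zma6XIZ3"/>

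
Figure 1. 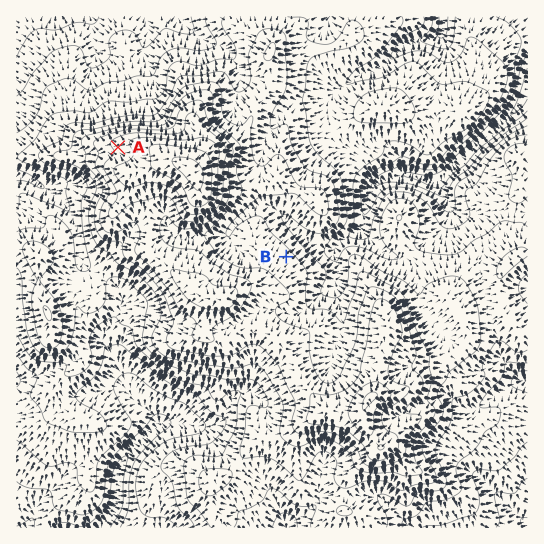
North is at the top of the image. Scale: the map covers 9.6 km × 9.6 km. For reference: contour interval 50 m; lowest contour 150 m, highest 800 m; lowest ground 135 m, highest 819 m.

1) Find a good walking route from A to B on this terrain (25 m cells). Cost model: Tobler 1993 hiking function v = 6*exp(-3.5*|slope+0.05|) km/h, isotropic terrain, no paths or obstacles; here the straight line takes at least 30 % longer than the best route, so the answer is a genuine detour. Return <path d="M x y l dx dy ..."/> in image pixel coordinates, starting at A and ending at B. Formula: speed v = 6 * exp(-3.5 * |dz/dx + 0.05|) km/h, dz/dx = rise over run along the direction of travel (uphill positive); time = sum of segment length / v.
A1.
<path d="M118 147l1 3 0 4-6 13 0 6 12 24 1 1 5 3 2 0 10 5 6 5 17 10 11 10 10 6 11 0 11 5 8 8 13 7 56 0"/>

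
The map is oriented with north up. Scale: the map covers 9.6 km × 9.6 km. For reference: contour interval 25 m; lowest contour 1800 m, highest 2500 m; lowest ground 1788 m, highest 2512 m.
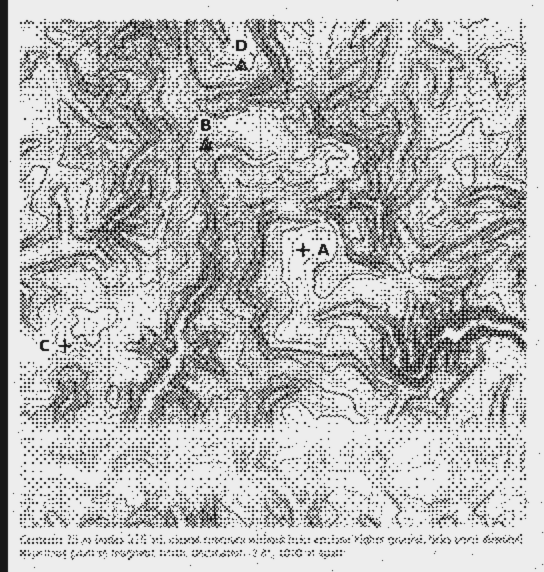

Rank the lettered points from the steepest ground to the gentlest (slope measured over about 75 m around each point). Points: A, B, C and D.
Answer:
B D C A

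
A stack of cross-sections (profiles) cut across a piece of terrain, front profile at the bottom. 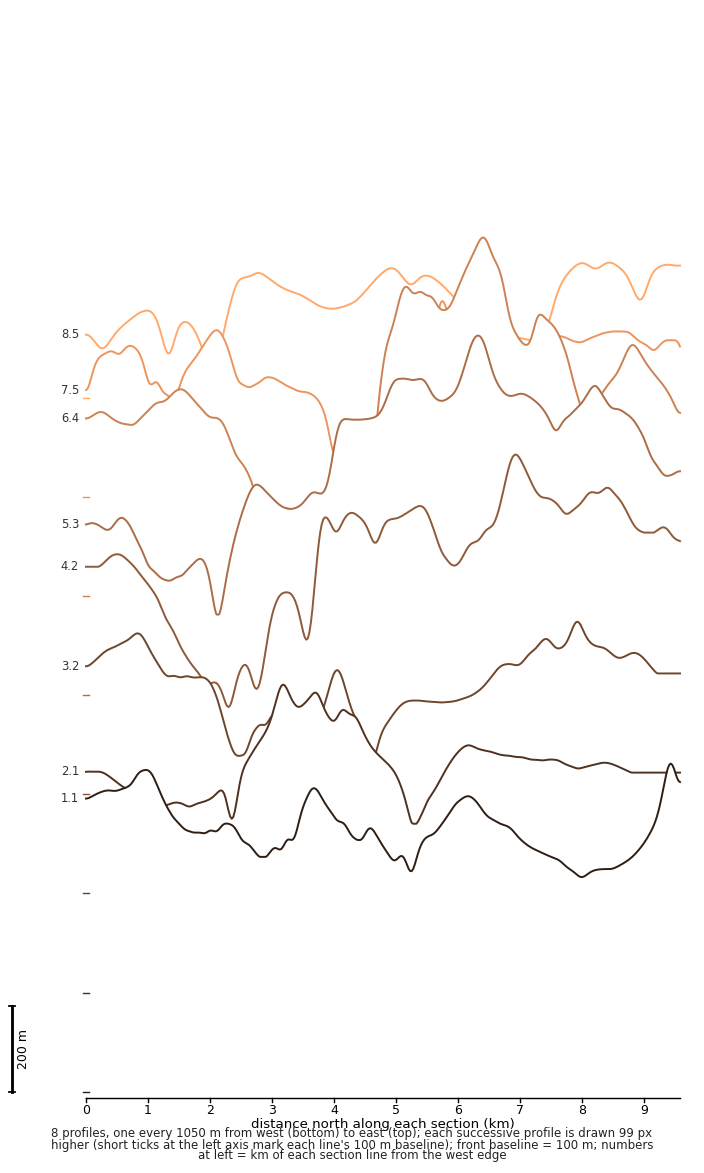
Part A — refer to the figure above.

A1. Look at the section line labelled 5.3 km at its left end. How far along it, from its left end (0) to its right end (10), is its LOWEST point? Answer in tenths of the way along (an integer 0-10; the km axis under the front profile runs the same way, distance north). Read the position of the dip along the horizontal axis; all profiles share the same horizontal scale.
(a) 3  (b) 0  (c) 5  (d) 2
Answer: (d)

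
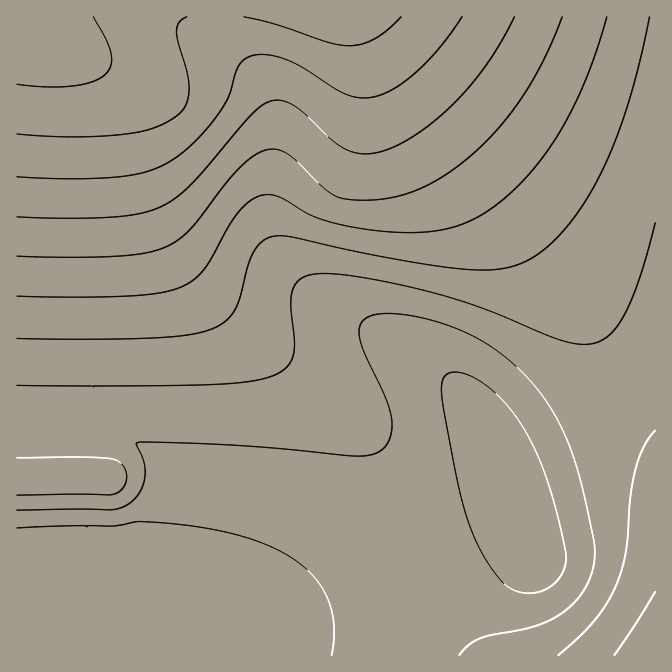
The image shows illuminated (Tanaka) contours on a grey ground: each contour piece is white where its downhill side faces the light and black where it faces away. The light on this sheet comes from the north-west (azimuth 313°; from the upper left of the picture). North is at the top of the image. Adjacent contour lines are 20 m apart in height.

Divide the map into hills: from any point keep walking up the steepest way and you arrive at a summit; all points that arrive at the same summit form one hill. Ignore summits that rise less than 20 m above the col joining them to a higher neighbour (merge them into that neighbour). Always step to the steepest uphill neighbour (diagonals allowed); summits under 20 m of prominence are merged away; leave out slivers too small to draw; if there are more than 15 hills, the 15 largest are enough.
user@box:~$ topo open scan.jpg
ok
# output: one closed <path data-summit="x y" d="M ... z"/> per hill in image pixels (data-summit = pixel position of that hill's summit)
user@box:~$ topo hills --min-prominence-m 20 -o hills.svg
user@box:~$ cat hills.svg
<path data-summit="17 17" d="M655 16l-639 1 0 416 101 1 18 7 18 17 6 17 2 20-2 2-1 47-7 58-9 41 38 1 59-11 71-27 92-42 102-41 10-8 0-8-13-35-2-7 2-7 7-7 17-10 42-20 53-30 36-26z"/><path data-summit="655 655" d="M655 366l-51 35-79 40-17 10-7 7-2 5 2 9 13 35 0 8-10 8-240 101-37 12-32 7-15 1-38-1 1 12 512 1z"/><path data-summit="17 480" d="M87 433l-71 2 0 190 32 3 92 15 6-13 8-55 4-51 1-2 0-25 2-2-2-20-6-17-18-17-18-7-29 0z"/>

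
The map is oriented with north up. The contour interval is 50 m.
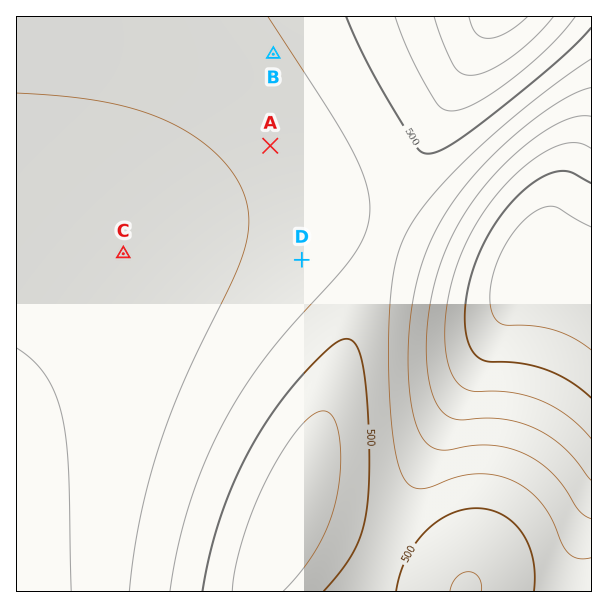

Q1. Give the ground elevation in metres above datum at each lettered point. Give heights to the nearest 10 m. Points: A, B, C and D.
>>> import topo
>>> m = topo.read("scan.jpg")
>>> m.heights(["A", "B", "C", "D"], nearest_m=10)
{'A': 410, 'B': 440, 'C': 370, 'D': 420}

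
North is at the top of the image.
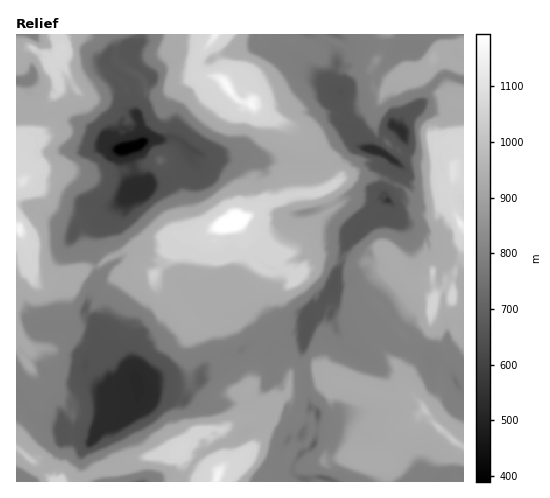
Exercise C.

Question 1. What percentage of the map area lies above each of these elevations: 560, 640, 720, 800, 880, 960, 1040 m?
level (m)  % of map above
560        97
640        95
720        80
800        54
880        46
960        16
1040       11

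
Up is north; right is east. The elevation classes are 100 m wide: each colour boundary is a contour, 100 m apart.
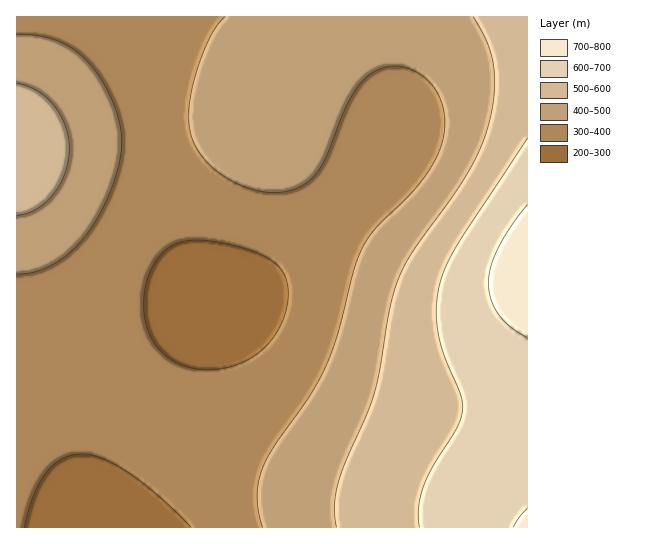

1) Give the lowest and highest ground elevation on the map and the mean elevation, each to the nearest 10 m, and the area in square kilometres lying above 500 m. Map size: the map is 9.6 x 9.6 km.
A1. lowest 250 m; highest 760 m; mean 430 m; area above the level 22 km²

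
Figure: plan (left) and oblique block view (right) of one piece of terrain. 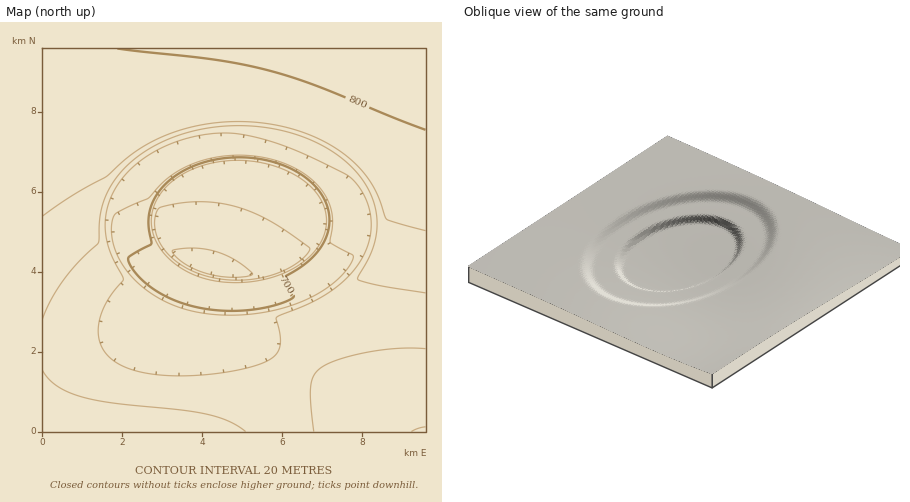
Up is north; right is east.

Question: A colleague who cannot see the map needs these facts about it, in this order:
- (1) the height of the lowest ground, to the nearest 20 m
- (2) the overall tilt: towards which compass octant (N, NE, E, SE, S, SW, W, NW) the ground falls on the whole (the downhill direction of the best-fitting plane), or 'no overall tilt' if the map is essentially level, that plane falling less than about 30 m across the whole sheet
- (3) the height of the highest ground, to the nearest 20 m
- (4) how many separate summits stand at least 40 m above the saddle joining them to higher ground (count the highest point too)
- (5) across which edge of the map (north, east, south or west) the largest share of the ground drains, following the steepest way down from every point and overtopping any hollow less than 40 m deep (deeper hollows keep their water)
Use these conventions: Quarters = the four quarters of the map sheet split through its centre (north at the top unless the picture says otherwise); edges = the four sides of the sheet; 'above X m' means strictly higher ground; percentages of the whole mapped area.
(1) About 640 m is the lowest elevation on the sheet.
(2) The general tilt is down to the south (the land rises towards the north).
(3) The highest point reaches roughly 800 m.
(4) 1 summit rises at least 40 m above its surroundings.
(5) The largest share of the runoff leaves by the southern edge.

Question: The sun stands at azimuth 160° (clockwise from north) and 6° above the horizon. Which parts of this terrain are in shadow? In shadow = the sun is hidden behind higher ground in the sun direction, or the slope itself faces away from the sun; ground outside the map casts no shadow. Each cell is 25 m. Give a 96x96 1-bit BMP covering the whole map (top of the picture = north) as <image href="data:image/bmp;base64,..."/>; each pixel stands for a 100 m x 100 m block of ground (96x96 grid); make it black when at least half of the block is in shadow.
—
<image width="96" height="96" href="data:image/bmp;base64,Qk2+BAAAAAAAAD4AAAAoAAAAYAAAAGAAAAABAAEAAAAAAIAEAAATCwAAEwsAAAIAAAAAAAAA////AAAAAAAAAAAAAAAAAAAAAAAAAAAAAAAAAAAAAAAAAAAAAAAAAAAAAAAAAAAAAAAAAAAAAAAAAAAAAAAAAAAAAAAAAAAAAAAAAAAAAAAAAAAAAAAAAAAAAAAAAAAAAAAAAAAAAAAAAAAAAAAAAAAAAAAAAAAAAAAAAAAAAAAAAAAAAAAAAAAAAAAAAAAAAAAAAAAAAAAAAAAAAAAAAAAAAAAAAAAAAAAAAAAAAAAAAAAAAAAAAAAAAAAAAAAAAAAAAAAAAAAAAAAAAAAAAAAAAAAAAAAAAAAAAAAAAAAAAAAAAAAAAAAAAAAAAAAAAAAAAAAAAAAAAAAAAAAAAAAAAAAAAAAAAAAAAAAAAAAAAAAAAAAAAAAAAAAAAAAAAAAAAAAAAAAAAAAAAAAAAAAAAAAAAAAAAAAAAAAAAAAAAAAAAAAAAAAAAAAAAAAAAAAAAAAAAAAAAAAAAAAAAAAAAAAAAAAAAH//4AAAAAAAAAAAB////gAAAAAAAAAAP////8AAAAAAAAAA//////AAAAAAAAAD/AAAP/wAAAAAAAAHgAAAAf8AAAAAAAAEAAAAAD/AAAAAAAAAAAAAAA/gAAAAAAAAAA//AAPwAAAAAAAAAP//4AD4AAAAAAAAB////AB8AAAAAAAAH////wAeAAAAAAAAP/x//8APAAAAAAAAfgAA/+AHgAAAAAAA8AAAH/ADgAAAAAABwAAAA/gAgAAAAAADAAAAAfwAAAAAAAAAAAAAAH4AAAAAAAAAAAAAAD4AAAAAAAAAAAAAAB8AAAAAAAAAAAAAAA8AAAAAAAAAAAAAAAcAAAAAAAAAAAAAAAMAAAAAAAAAAAAAAAMAAAAAAAAAAAAAAAEAAAAAAAAAAAAAAAAAAAAAAAAAAAAAAAAAAAAAAAAAAAAAAAAAAAAAAAAAAAAAAAAAAAAAAAAAAAAAAAAAAAAAAAAAAAAAAAAAAAAAAAAAAAAAAAAAAAAAAAAAAAAAAAAAAAAAAAAAAAAAAAAAAAAAAAAAAAAAAAAAAAAAAAAAAAAAAAAAAAAAAAAAAAAAAAAAAAAAAAAAAAAAAAAAAAAAAAAAAAAAAAAAAAAAAAAAAAAAAAAAAAAAAAAAAAAAAAAAAAAAAAAAAAAAAAAAAAAAAAAAAAAAAAAAAAAAAAAAAAAAAAAAAAAAAAAAAAAAAAAAAAAAAAAAAAAAAAAAAAAAAAAAAAAAAAAAAAAAAAAAAAAAAAAAAAAAAAAAAAAAAAAAAAAAAAAAAAAAAAAAAAAAAAAAAAAAAAAAAAAAAAAAAAAAAAAAAAAAAAAAAAAAAAAAAAAAAAAAAAAAAAAAAAAAAAAAAAAAAAAAAAAAAAAAAAAAAAAAAAAAAAAAAAAAAAAAAAAAAAAAAAAAAAAAAAAAAAAAAAAAAAAAAAAAAAAAAAAAAAAAAAAAAAAAAAAAAAAAAAAAAAAAAAAAAAAAAAAAAAAAAAAAAAAAAAAAAAAAAAAAAAAAAAAAAAAAAAAAAAAAAAAAAAAAAAAAAAAAAAAAAAAAAAAAAAAAAAA="/>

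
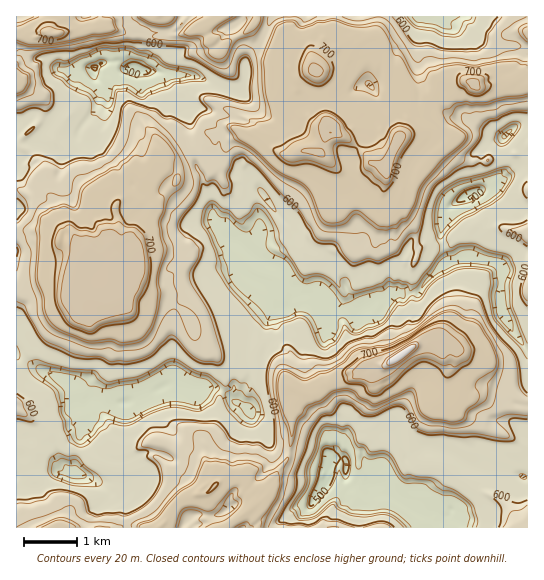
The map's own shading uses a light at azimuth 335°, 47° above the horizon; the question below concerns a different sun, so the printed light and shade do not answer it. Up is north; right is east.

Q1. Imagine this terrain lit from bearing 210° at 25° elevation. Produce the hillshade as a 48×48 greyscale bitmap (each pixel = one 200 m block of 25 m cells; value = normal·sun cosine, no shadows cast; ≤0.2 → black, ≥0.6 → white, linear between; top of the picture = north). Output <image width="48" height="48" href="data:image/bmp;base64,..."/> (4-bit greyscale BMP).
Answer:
<image width="48" height="48" href="data:image/bmp;base64,Qk32BAAAAAAAAHYAAAAoAAAAMAAAADAAAAABAAQAAAAAAIAEAAATCwAAEwsAABAAAAAAAAAAAAAAABEREQAiIiIAMzMzAERERABVVVUAZmZmAHd3dwCIiIgAmZmZAKqqqgC7u7sAzMzMAN3d3QDu7u4A////AIh0I1EjRUV5qoRqiIUAAxEhAEiIibuZh2ZlVkNEVVZ5u4eKiHUiNBNDJHiIicqZdlVmZDZ3d3h5upmaiIdmVFd3eIiJrdqYZndlITeIiIiHeYm5h4Z3doiIiJq83amHd4iDI3qZmJmXeYiYdmVWd3iYitzcuYiIiJh2ituYiKuImGZVRFZleImZncupiIiIiZiJvLmIisqZllRERWh2ebu83ZiIiJmImYiJp2iImrqYh2ZDNIl2e8zcyZiZmpmrqImIZGeIiYZoiHQ0SLt3i825mJvM3czKh6mIRod1VlV2VDNUasyYrNyqma7//ruXiZeHR4hlZlVTIlY0jOyZvKvdut7typmJvEaGWIiIh2VURnVazeqau77/3e25iJmZqVd0aJmqmYdneHiszdqJqu/+3dyYiIiIhXdEiqzLu6mIq8u7rLhVet/bq7qZmYeYc3Zqzd3MzKqr3tqpmpQ1VZqpvKqbupmXZHm93t3cy8vO/siImWREI1ZmibvNuph2Q5q93e7d3Kq+24aIiGVEI1QhImmqmXdDI5re7v3My6q9qFWIiHZ2NmIAERN4hUYQF5zu/+zMupi6iEaIdWZ0WGMjNBBFQ0MAbM3e7aq7uIeYh0eHRGZDeXdmVlQzIjEDvOzM2YmamGeIhFh0R4dXiJmIh2dUM0InzLrMuIiIeGd4Y3hEeIiIibu6l3d2RENZzZvLqIiIiGV4RYU3iIiarcu7u7p2VVZ4u5u6mYiIh2Z3Z3RoiInM3KqqvLmWZmVIqpqqmYiIh1d4h2WIiJzbqay7upmXZVRqyqurqYiIh1Z4d1aIib2pmty8upmJmZrNyru7qYiIhlVnRTeImsuZzcmZqZl3q83LvJqphlZ3U1VkREiamsmc7bmby6lleamau3qYZFZlRXdmZWrLnLm93brNyqhVd3iYhpp2RYd3eIh5h63KvKvt2pvKmZdmdFZ3d8p1V5iXiIeJmM2Zqr7MuIqZmIdndlRnmamIeYiIiIeZiMuIi+3NmZmauYd5qqqHmoiIiXZ3iIiYasl4rv3bmpmtuYiazO26qZh1VmVmiIiFaqeK7/7Ly4nMmHiaq8zMuZhUZVVXd4hkiYit/9zMyWmoeIiJq5iamJd3h2d4eIdFiJnP65iJh5p2eJiJqYd2eIiIiIiImIRHeIrcmIdomaZneHeIh2dneZiIiIiIqGNUWIqGZ4iIl0WIhkeIY1ibq7qpiId5lzM0d4hVaJiYZDeIhmiHZpq73Lu4iHRpYSV4mYZEi6iIZXiIiIiIms3N7rp2dTSHIlZ4mFRHvJiZmIhnmIiInO67zHY0Q0aWNEVmZnmqy5mcuYh5mIaIm7d5qiQ0V2eGRYmZrO2py5m9l4iamGVmdzJXh0Vpu6qYne7d//yLypmpVYiZh0VlQhNVRJvf/u7e//7N7smMuJiWRoiIhUVTIjRlVt3//v///+3e7ZWLuJiGeIiIYzMzNGeZm4q5ir3aq93cuXaKqHdVZ2VVMiMzR4mIq1hTV3mGi/63eZl3t0UjVjEjIhEkZ3lolQ=="/>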